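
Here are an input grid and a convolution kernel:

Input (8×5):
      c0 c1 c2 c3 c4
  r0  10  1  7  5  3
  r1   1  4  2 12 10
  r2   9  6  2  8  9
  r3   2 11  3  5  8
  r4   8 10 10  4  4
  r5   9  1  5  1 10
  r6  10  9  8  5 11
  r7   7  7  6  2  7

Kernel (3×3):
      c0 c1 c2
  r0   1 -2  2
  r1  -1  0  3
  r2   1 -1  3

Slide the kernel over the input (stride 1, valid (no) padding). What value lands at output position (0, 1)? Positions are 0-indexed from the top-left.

57

The receptive field on the input at this output position is [1 7 5 / 4 2 12 / 6 2 8]. Elementwise product with the kernel and sum: 1·1 + 7·-2 + 5·2 + 4·-1 + 12·3 + 6·1 + 2·-1 + 8·3.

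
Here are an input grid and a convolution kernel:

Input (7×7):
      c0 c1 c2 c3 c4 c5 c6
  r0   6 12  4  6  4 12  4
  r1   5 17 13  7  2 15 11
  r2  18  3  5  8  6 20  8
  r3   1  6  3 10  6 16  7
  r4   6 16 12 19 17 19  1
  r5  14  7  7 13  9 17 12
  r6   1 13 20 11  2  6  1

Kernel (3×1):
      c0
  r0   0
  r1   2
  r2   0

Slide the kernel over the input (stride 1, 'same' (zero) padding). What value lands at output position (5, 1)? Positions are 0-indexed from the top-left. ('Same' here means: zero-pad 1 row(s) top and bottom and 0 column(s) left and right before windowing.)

The receptive field on the zero-padded input at this output position is [16 / 7 / 13]. Elementwise product with the kernel and sum: 7·2.

14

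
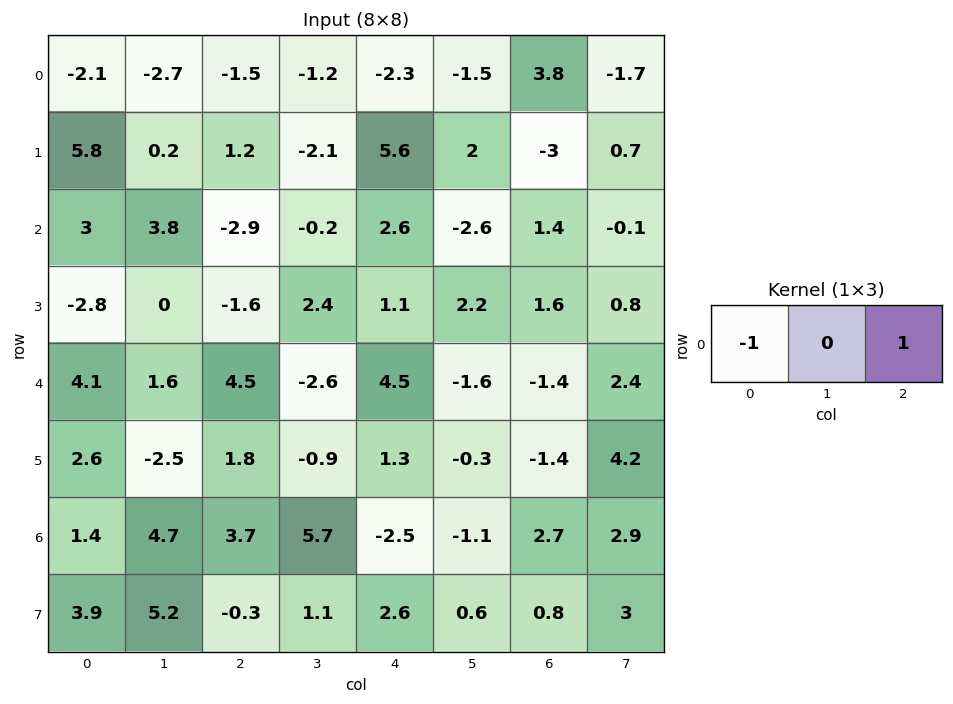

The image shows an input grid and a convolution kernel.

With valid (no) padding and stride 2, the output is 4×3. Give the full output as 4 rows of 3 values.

Output[0,0]: The receptive field on the input at this output position is [-2.1 -2.7 -1.5]. Elementwise product with the kernel and sum: -2.1·-1 + -1.5·1.

0.6 -0.8 6.1
-5.9 5.5 -1.2
0.4 0 -5.9
2.3 -6.2 5.2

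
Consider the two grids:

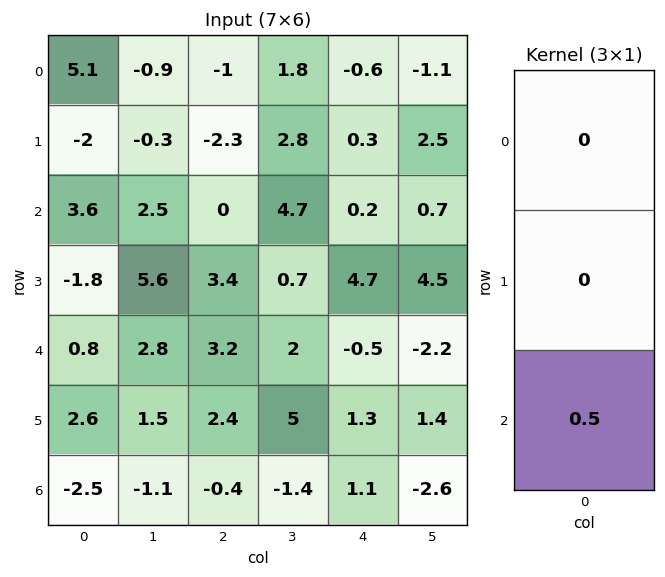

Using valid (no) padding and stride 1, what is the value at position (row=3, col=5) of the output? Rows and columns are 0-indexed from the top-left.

The receptive field on the input at this output position is [4.5 / -2.2 / 1.4]. Elementwise product with the kernel and sum: 1.4·0.5.

0.7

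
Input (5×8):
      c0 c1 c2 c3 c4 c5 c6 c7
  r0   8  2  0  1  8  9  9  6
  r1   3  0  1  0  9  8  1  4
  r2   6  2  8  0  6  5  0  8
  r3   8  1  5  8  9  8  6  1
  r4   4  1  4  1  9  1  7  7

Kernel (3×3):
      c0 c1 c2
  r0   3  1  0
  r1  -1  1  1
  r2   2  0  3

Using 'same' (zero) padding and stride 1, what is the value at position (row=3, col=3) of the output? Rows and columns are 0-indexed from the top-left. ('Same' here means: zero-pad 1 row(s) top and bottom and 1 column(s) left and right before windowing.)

The receptive field on the zero-padded input at this output position is [8 0 6 / 5 8 9 / 4 1 9]. Elementwise product with the kernel and sum: 8·3 + 0·1 + 5·-1 + 8·1 + 9·1 + 4·2 + 9·3.

71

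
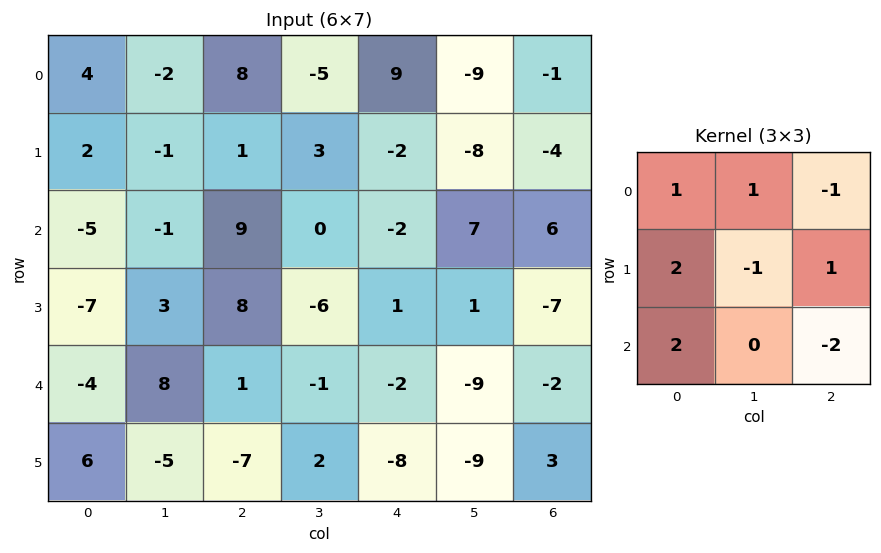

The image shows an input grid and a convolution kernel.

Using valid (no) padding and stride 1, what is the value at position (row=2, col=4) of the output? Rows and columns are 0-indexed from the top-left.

The receptive field on the input at this output position is [-2 7 6 / 1 1 -7 / -2 -9 -2]. Elementwise product with the kernel and sum: -2·1 + 7·1 + 6·-1 + 1·2 + 1·-1 + -7·1 + -2·2 + -2·-2.

-7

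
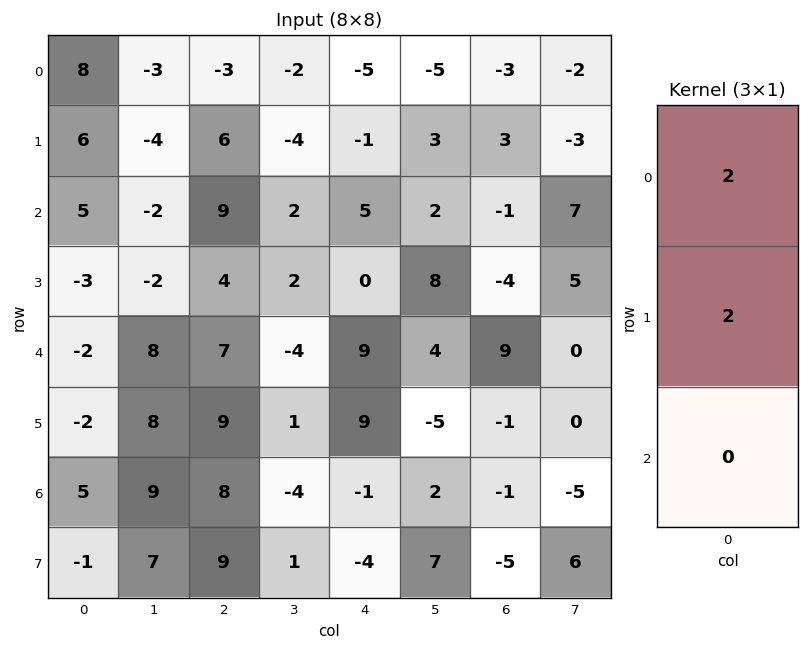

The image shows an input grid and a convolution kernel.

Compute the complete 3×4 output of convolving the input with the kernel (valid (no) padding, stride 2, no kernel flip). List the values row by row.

28 6 -12 0
4 26 10 -10
-8 32 36 16

Output[0,0]: The receptive field on the input at this output position is [8 / 6 / 5]. Elementwise product with the kernel and sum: 8·2 + 6·2.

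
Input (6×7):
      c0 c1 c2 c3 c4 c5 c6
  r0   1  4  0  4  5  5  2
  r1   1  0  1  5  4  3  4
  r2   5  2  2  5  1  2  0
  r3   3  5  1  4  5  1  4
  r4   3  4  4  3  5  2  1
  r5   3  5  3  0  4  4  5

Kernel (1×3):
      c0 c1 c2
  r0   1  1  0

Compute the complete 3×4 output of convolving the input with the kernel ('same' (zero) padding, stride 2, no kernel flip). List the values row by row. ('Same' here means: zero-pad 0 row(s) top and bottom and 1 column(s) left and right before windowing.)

Output[0,0]: The receptive field on the zero-padded input at this output position is [0 1 4]. Elementwise product with the kernel and sum: 0·1 + 1·1.
Output[0,1]: The receptive field on the zero-padded input at this output position is [4 0 4]. Elementwise product with the kernel and sum: 4·1 + 0·1.

1 4 9 7
5 4 6 2
3 8 8 3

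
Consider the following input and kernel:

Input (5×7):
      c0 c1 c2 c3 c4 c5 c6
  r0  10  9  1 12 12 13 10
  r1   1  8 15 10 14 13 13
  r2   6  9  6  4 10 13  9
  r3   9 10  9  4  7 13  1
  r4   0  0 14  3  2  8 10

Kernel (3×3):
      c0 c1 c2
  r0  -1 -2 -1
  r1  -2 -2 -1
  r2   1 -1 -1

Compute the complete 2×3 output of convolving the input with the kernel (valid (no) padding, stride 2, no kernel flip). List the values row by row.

-71 -109 -127
-91 -48 -102

Output[0,0]: The receptive field on the input at this output position is [10 9 1 / 1 8 15 / 6 9 6]. Elementwise product with the kernel and sum: 10·-1 + 9·-2 + 1·-1 + 1·-2 + 8·-2 + 15·-1 + 6·1 + 9·-1 + 6·-1.
Output[0,1]: The receptive field on the input at this output position is [1 12 12 / 15 10 14 / 6 4 10]. Elementwise product with the kernel and sum: 1·-1 + 12·-2 + 12·-1 + 15·-2 + 10·-2 + 14·-1 + 6·1 + 4·-1 + 10·-1.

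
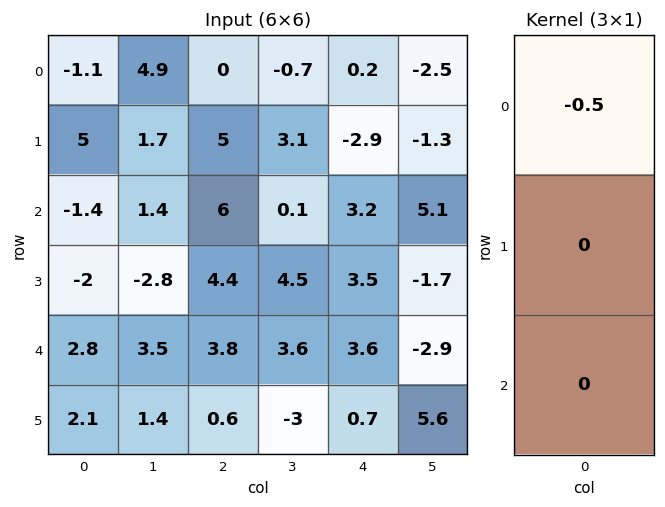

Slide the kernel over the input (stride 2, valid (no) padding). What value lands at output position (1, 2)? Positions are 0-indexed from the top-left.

The receptive field on the input at this output position is [3.2 / 3.5 / 3.6]. Elementwise product with the kernel and sum: 3.2·-0.5.

-1.6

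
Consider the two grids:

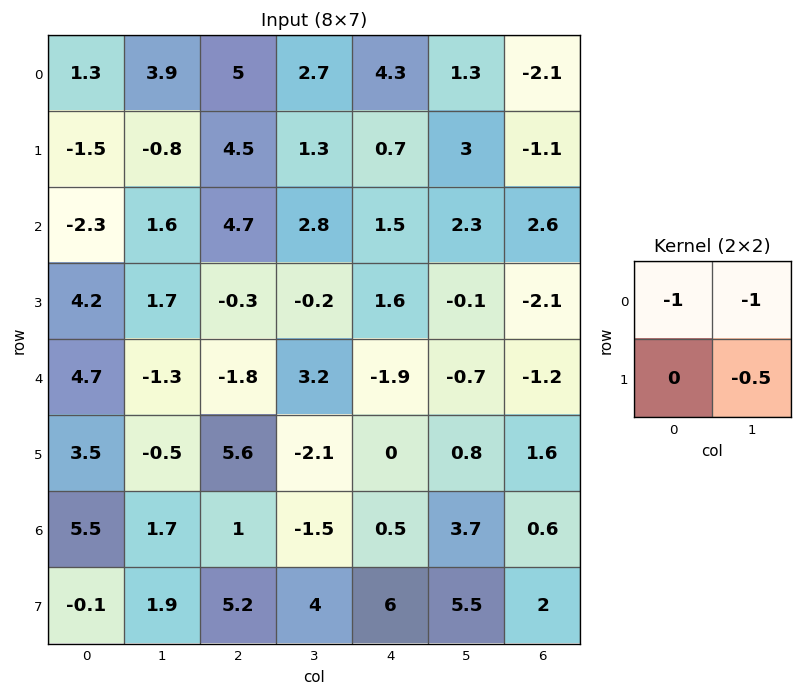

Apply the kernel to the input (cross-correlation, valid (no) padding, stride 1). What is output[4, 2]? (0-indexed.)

The receptive field on the input at this output position is [-1.8 3.2 / 5.6 -2.1]. Elementwise product with the kernel and sum: -1.8·-1 + 3.2·-1 + -2.1·-0.5.

-0.35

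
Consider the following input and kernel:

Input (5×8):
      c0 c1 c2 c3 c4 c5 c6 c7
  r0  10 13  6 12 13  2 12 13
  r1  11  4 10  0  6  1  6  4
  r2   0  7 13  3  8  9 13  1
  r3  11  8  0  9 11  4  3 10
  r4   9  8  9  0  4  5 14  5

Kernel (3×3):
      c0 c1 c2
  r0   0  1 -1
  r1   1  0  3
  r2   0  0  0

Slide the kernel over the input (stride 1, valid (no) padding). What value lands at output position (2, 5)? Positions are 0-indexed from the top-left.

The receptive field on the input at this output position is [9 13 1 / 4 3 10 / 5 14 5]. Elementwise product with the kernel and sum: 13·1 + 1·-1 + 4·1 + 10·3.

46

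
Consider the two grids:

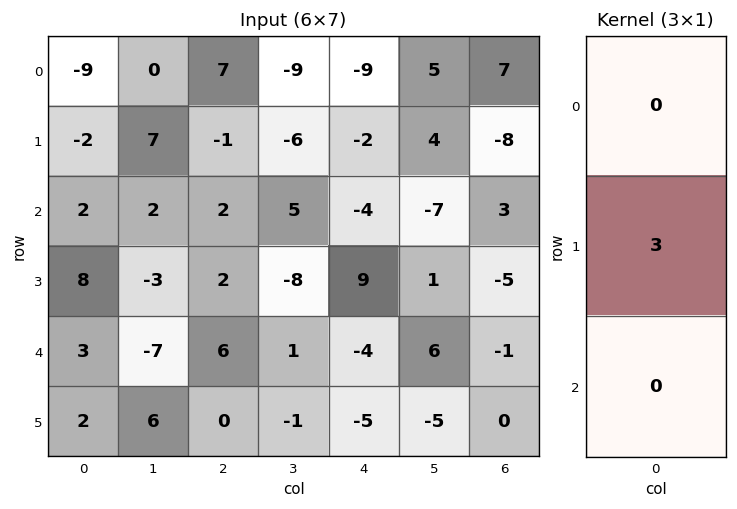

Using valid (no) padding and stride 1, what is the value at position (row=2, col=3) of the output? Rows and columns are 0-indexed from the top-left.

The receptive field on the input at this output position is [5 / -8 / 1]. Elementwise product with the kernel and sum: -8·3.

-24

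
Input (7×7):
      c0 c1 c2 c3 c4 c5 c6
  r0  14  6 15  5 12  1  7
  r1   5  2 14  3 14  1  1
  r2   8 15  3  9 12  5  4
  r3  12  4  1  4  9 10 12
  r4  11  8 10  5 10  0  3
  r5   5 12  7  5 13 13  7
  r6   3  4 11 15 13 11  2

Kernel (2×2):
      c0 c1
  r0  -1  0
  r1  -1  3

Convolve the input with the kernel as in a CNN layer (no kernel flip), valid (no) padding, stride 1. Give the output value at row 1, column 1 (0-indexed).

-8

The receptive field on the input at this output position is [2 14 / 15 3]. Elementwise product with the kernel and sum: 2·-1 + 15·-1 + 3·3.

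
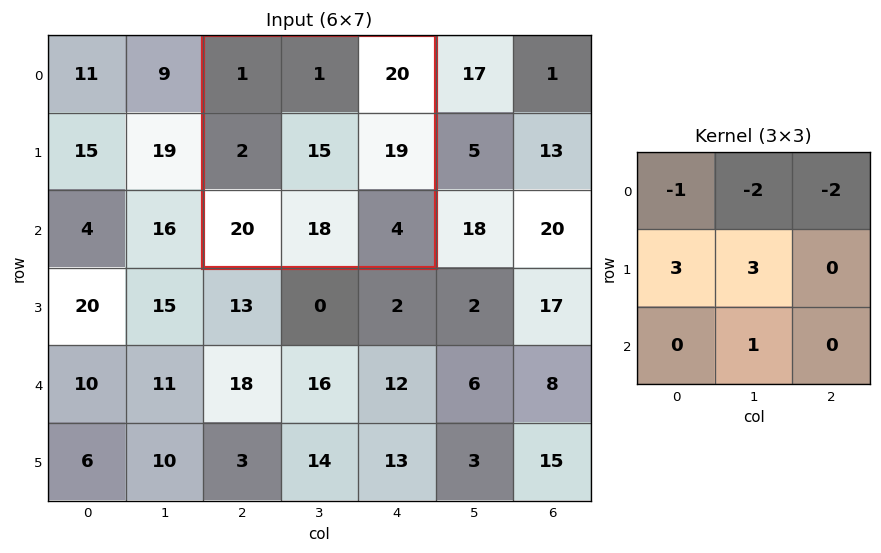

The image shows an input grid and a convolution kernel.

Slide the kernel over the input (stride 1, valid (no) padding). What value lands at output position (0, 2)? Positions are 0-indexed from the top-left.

The receptive field on the input at this output position is [1 1 20 / 2 15 19 / 20 18 4]. Elementwise product with the kernel and sum: 1·-1 + 1·-2 + 20·-2 + 2·3 + 15·3 + 18·1.

26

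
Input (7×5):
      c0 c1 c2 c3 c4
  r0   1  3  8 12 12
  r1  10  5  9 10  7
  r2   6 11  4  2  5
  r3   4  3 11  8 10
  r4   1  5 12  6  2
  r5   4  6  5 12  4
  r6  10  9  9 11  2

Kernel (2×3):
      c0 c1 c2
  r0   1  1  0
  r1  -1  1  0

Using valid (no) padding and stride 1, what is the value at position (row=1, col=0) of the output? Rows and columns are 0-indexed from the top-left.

The receptive field on the input at this output position is [10 5 9 / 6 11 4]. Elementwise product with the kernel and sum: 10·1 + 5·1 + 6·-1 + 11·1.

20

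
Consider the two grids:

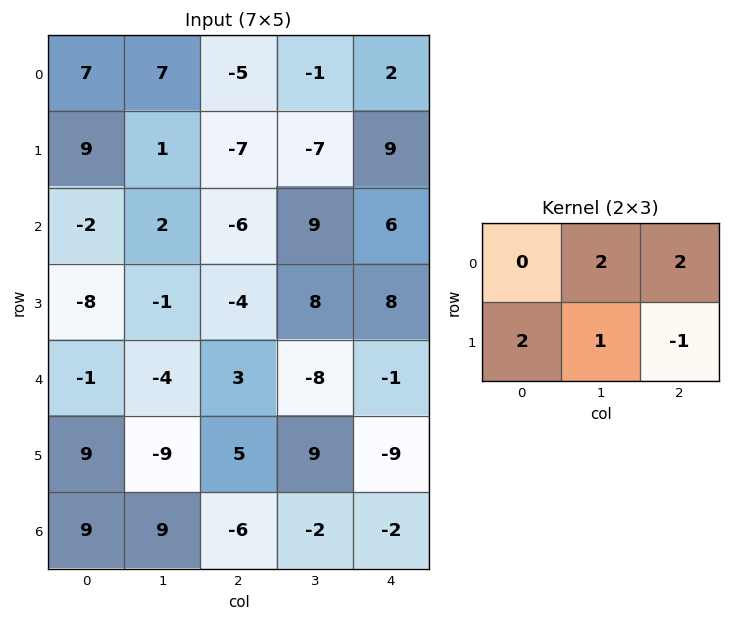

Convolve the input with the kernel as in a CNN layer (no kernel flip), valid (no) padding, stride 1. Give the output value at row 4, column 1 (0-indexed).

-32

The receptive field on the input at this output position is [-4 3 -8 / -9 5 9]. Elementwise product with the kernel and sum: 3·2 + -8·2 + -9·2 + 5·1 + 9·-1.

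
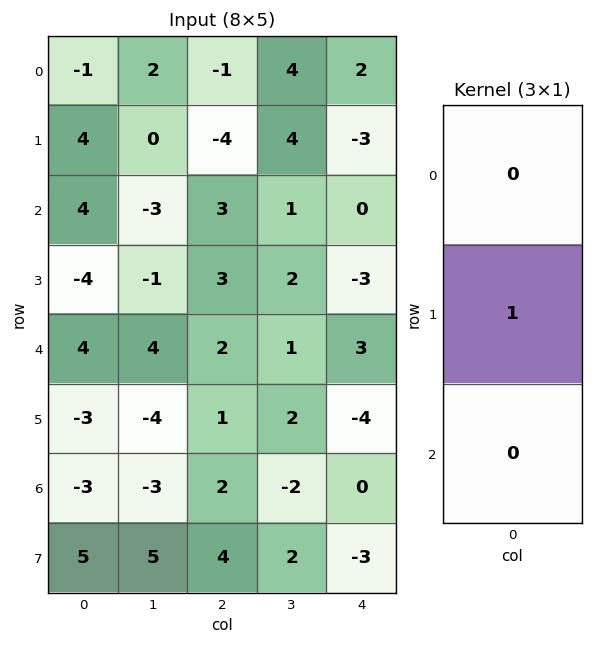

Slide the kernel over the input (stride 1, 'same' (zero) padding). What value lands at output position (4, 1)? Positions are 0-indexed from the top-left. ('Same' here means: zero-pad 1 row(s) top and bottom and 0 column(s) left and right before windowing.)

4

The receptive field on the zero-padded input at this output position is [-1 / 4 / -4]. Elementwise product with the kernel and sum: 4·1.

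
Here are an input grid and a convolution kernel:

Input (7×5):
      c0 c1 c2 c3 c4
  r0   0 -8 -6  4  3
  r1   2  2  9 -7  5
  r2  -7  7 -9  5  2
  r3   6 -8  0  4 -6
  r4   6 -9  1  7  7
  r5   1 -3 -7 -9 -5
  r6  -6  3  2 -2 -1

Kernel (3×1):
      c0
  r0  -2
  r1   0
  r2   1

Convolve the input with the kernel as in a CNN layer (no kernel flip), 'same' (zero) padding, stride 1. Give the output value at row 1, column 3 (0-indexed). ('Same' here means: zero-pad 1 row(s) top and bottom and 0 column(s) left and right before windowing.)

The receptive field on the zero-padded input at this output position is [4 / -7 / 5]. Elementwise product with the kernel and sum: 4·-2 + 5·1.

-3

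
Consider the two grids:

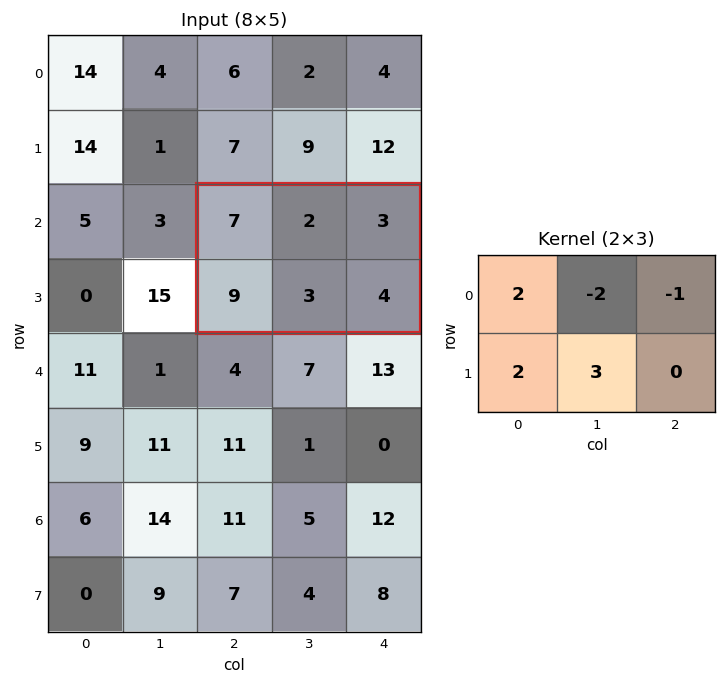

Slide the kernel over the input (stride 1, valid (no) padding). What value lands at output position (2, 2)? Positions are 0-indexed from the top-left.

The receptive field on the input at this output position is [7 2 3 / 9 3 4]. Elementwise product with the kernel and sum: 7·2 + 2·-2 + 3·-1 + 9·2 + 3·3.

34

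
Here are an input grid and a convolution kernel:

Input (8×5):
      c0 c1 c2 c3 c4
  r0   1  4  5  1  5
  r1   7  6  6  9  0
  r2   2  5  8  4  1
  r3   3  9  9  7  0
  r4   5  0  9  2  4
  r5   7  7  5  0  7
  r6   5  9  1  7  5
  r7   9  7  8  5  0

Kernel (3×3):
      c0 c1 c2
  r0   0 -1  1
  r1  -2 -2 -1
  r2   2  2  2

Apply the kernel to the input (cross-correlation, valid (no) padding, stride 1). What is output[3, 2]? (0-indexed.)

-9

The receptive field on the input at this output position is [9 7 0 / 9 2 4 / 5 0 7]. Elementwise product with the kernel and sum: 7·-1 + 0·1 + 9·-2 + 2·-2 + 4·-1 + 5·2 + 0·2 + 7·2.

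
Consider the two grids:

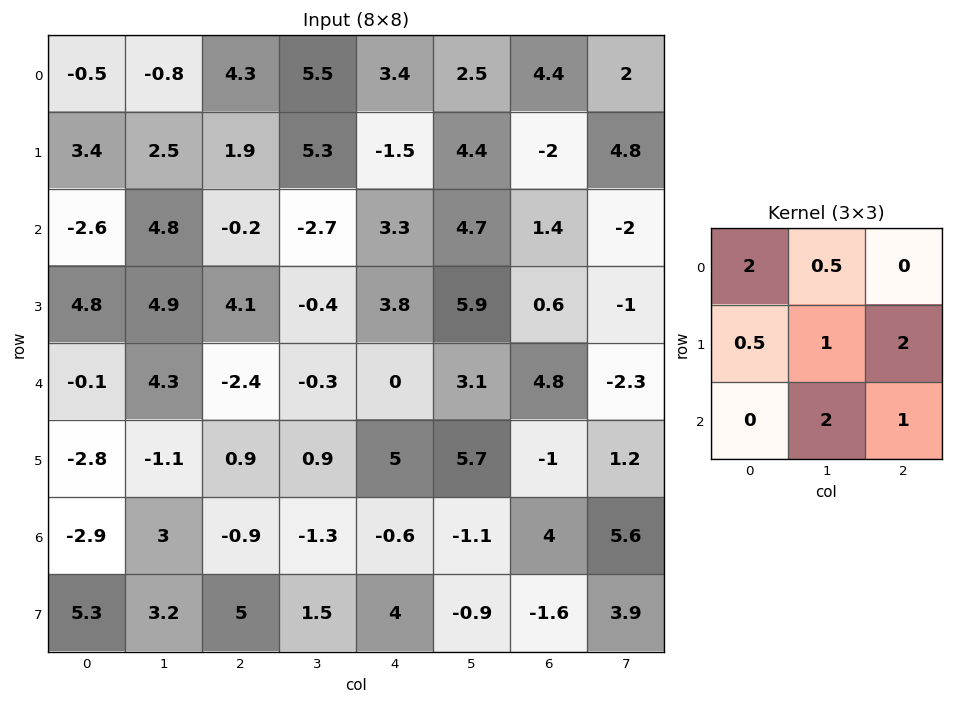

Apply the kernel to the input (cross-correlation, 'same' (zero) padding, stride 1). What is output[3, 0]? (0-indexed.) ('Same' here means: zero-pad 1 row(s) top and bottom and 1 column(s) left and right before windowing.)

17.4

The receptive field on the zero-padded input at this output position is [0 -2.6 4.8 / 0 4.8 4.9 / 0 -0.1 4.3]. Elementwise product with the kernel and sum: 0·2 + -2.6·0.5 + 0·0.5 + 4.8·1 + 4.9·2 + -0.1·2 + 4.3·1.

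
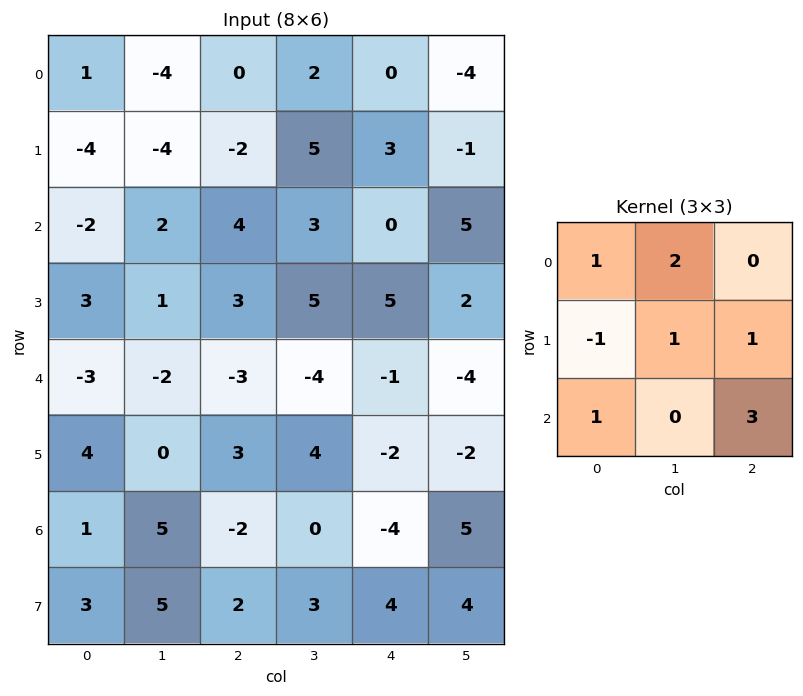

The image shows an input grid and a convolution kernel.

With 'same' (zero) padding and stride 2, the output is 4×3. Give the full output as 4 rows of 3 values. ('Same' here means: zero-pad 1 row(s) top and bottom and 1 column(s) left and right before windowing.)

-15 17 -4
-5 13 24
1 14 12
29 13 16

Output[0,0]: The receptive field on the zero-padded input at this output position is [0 0 0 / 0 1 -4 / 0 -4 -4]. Elementwise product with the kernel and sum: 0·1 + 0·2 + 0·-1 + 1·1 + -4·1 + 0·1 + -4·3.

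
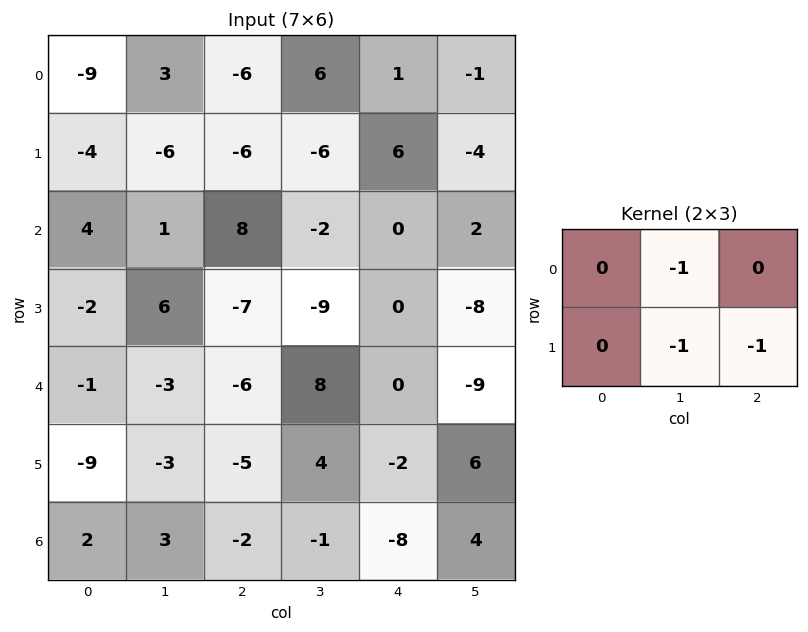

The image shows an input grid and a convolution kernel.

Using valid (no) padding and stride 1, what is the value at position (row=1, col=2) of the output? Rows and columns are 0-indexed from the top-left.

8

The receptive field on the input at this output position is [-6 -6 6 / 8 -2 0]. Elementwise product with the kernel and sum: -6·-1 + -2·-1 + 0·-1.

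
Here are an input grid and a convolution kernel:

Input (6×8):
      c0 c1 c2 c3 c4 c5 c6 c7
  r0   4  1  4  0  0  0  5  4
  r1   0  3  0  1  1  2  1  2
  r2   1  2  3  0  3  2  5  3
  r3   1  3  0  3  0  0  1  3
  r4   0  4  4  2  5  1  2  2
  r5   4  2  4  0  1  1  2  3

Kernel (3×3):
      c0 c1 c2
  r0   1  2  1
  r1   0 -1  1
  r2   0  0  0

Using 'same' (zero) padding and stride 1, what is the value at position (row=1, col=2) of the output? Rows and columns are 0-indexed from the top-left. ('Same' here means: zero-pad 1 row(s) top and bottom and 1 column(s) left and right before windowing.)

10

The receptive field on the zero-padded input at this output position is [1 4 0 / 3 0 1 / 2 3 0]. Elementwise product with the kernel and sum: 1·1 + 4·2 + 0·1 + 0·-1 + 1·1.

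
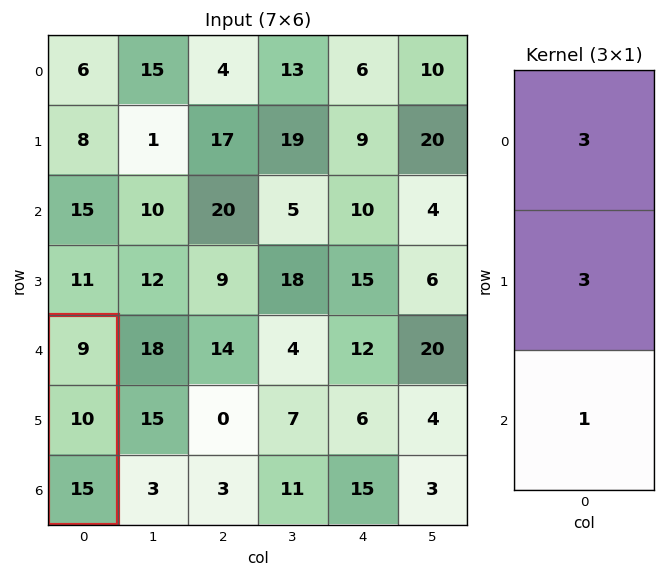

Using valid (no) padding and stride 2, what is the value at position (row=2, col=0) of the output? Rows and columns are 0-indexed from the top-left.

The receptive field on the input at this output position is [9 / 10 / 15]. Elementwise product with the kernel and sum: 9·3 + 10·3 + 15·1.

72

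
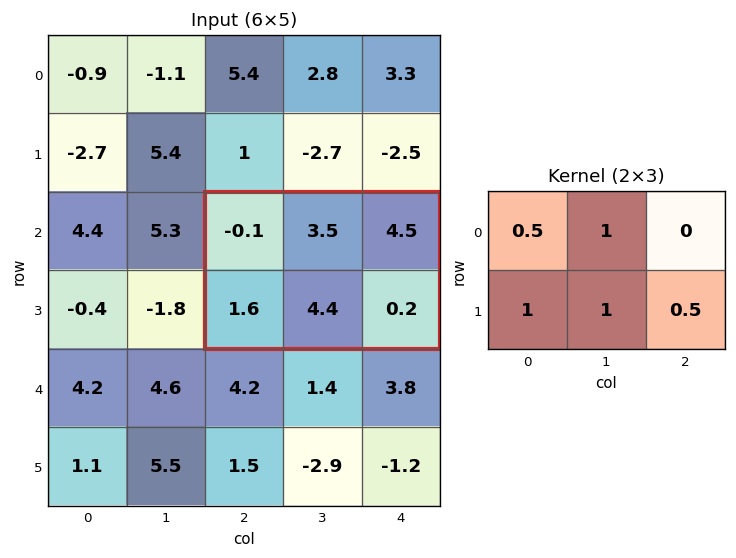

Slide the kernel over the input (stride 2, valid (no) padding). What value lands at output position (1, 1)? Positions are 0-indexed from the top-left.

9.55

The receptive field on the input at this output position is [-0.1 3.5 4.5 / 1.6 4.4 0.2]. Elementwise product with the kernel and sum: -0.1·0.5 + 3.5·1 + 1.6·1 + 4.4·1 + 0.2·0.5.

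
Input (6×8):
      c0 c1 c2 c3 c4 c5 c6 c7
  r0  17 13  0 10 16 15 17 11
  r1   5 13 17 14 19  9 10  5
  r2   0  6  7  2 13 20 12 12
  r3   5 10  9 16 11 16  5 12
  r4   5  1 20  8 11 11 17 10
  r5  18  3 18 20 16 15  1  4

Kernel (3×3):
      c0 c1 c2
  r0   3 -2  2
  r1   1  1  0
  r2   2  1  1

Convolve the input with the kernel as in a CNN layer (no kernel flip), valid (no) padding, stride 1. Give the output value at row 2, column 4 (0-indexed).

100

The receptive field on the input at this output position is [13 20 12 / 11 16 5 / 11 11 17]. Elementwise product with the kernel and sum: 13·3 + 20·-2 + 12·2 + 11·1 + 16·1 + 11·2 + 11·1 + 17·1.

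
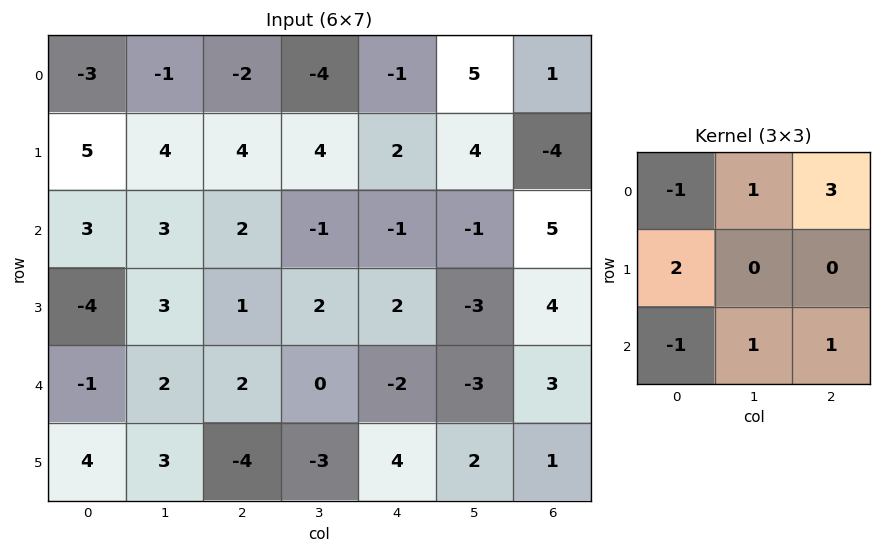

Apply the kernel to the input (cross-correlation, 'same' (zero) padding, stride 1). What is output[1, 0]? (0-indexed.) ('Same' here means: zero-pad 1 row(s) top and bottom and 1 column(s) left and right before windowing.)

The receptive field on the zero-padded input at this output position is [0 -3 -1 / 0 5 4 / 0 3 3]. Elementwise product with the kernel and sum: 0·-1 + -3·1 + -1·3 + 0·2 + 0·-1 + 3·1 + 3·1.

0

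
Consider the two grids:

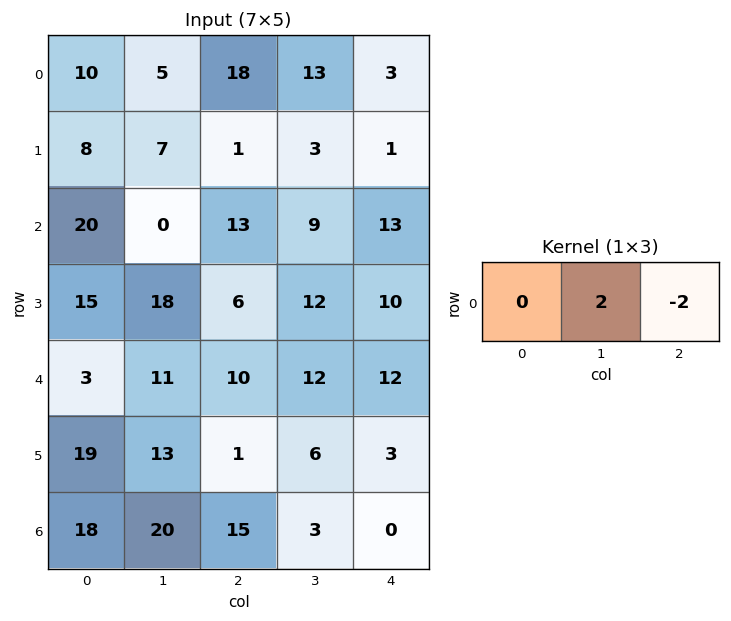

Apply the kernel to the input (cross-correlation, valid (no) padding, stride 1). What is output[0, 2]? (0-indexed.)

The receptive field on the input at this output position is [18 13 3]. Elementwise product with the kernel and sum: 13·2 + 3·-2.

20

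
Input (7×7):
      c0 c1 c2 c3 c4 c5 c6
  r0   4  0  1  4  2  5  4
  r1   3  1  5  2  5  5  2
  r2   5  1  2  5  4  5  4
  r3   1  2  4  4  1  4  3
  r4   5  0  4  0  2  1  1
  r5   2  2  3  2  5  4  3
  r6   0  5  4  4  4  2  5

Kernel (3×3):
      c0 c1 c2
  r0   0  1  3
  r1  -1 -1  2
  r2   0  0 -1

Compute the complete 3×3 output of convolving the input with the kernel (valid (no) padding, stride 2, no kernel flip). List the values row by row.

7 9 7
8 9 17
10 7 -4

Output[0,0]: The receptive field on the input at this output position is [4 0 1 / 3 1 5 / 5 1 2]. Elementwise product with the kernel and sum: 0·1 + 1·3 + 3·-1 + 1·-1 + 5·2 + 2·-1.
Output[0,1]: The receptive field on the input at this output position is [1 4 2 / 5 2 5 / 2 5 4]. Elementwise product with the kernel and sum: 4·1 + 2·3 + 5·-1 + 2·-1 + 5·2 + 4·-1.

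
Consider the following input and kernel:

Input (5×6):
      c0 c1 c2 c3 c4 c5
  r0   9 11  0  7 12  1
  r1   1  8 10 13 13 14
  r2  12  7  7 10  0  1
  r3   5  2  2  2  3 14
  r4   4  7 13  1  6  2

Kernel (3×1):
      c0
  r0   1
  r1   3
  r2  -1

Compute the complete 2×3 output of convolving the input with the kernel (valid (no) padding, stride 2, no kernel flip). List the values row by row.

0 23 51
23 0 3

Output[0,0]: The receptive field on the input at this output position is [9 / 1 / 12]. Elementwise product with the kernel and sum: 9·1 + 1·3 + 12·-1.
Output[0,1]: The receptive field on the input at this output position is [0 / 10 / 7]. Elementwise product with the kernel and sum: 0·1 + 10·3 + 7·-1.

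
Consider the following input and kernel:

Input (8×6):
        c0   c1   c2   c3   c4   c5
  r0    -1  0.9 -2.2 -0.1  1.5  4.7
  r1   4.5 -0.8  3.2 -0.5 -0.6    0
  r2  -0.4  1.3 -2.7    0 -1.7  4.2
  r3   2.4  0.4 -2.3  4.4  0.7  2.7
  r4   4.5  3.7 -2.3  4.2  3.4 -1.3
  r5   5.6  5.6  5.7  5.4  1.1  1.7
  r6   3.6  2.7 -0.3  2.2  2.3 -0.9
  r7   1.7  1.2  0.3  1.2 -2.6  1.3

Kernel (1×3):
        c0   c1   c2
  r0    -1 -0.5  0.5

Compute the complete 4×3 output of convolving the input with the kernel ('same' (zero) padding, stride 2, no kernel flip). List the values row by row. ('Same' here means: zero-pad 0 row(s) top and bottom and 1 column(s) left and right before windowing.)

0.95 0.15 1.7
0.85 0.05 2.95
-0.4 -0.45 -6.55
-0.45 -1.45 -3.8

Output[0,0]: The receptive field on the zero-padded input at this output position is [0 -1 0.9]. Elementwise product with the kernel and sum: 0·-1 + -1·-0.5 + 0.9·0.5.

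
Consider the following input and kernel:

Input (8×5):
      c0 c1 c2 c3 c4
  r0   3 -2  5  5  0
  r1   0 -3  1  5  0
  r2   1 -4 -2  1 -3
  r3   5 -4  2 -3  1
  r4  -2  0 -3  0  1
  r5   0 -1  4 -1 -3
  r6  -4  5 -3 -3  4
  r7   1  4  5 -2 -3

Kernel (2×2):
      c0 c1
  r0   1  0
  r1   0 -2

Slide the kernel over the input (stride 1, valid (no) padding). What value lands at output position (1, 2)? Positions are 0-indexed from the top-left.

-1

The receptive field on the input at this output position is [1 5 / -2 1]. Elementwise product with the kernel and sum: 1·1 + 1·-2.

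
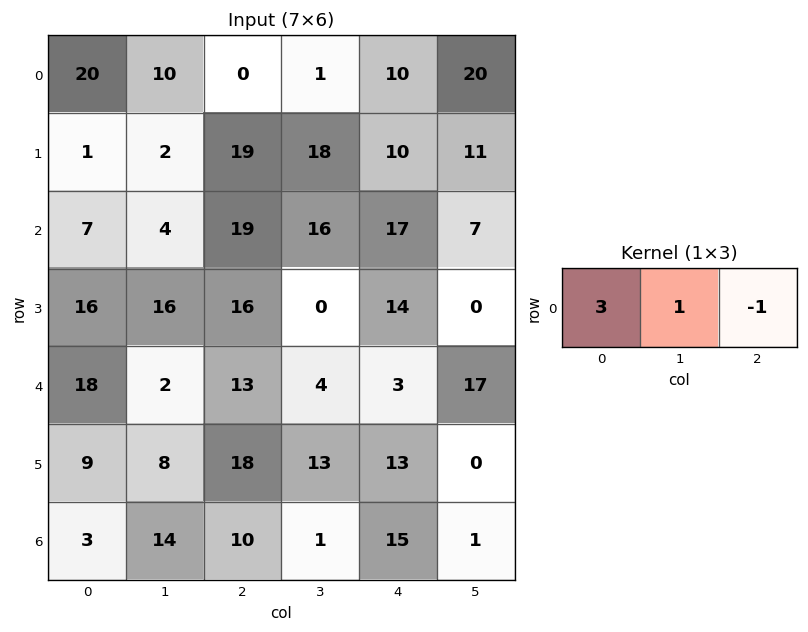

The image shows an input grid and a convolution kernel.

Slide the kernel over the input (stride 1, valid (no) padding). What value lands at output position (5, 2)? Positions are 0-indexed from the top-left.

The receptive field on the input at this output position is [18 13 13]. Elementwise product with the kernel and sum: 18·3 + 13·1 + 13·-1.

54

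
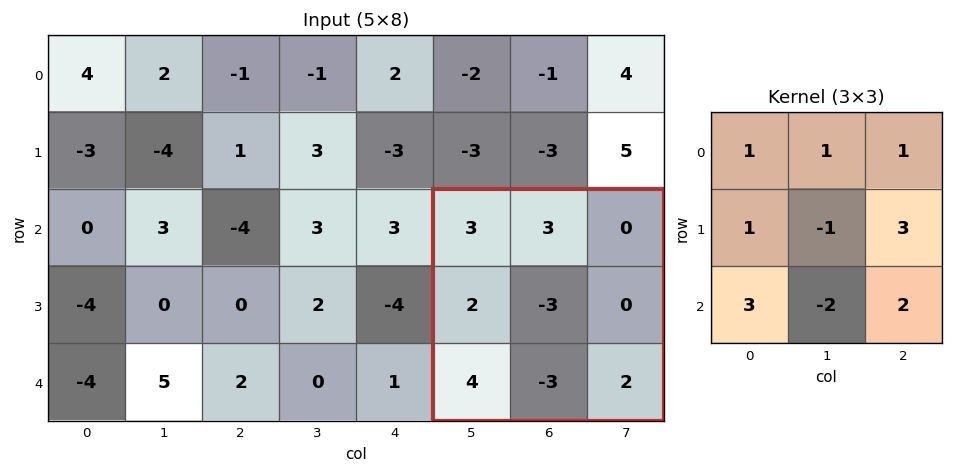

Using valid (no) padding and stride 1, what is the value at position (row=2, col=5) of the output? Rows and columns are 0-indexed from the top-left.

33

The receptive field on the input at this output position is [3 3 0 / 2 -3 0 / 4 -3 2]. Elementwise product with the kernel and sum: 3·1 + 3·1 + 0·1 + 2·1 + -3·-1 + 0·3 + 4·3 + -3·-2 + 2·2.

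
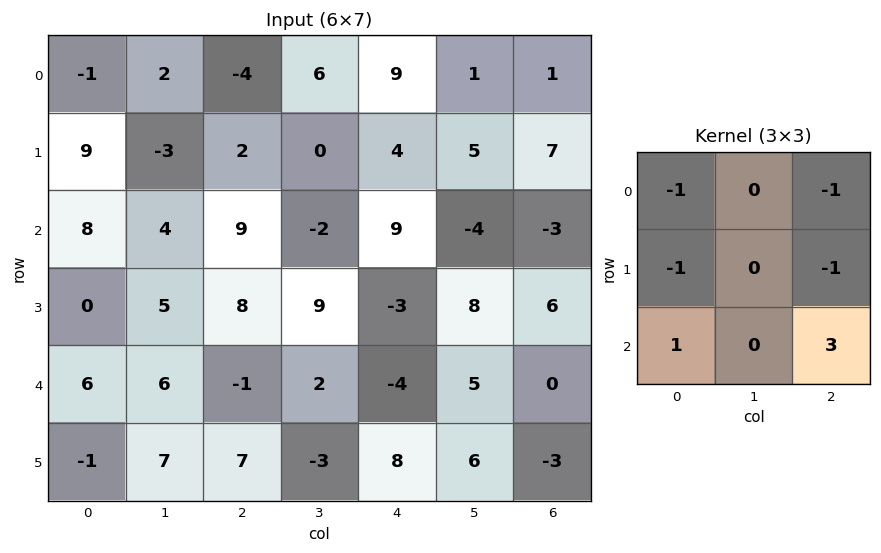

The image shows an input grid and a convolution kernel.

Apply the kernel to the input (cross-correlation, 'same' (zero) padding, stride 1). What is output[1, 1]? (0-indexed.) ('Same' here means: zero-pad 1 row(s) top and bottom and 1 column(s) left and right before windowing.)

29

The receptive field on the zero-padded input at this output position is [-1 2 -4 / 9 -3 2 / 8 4 9]. Elementwise product with the kernel and sum: -1·-1 + -4·-1 + 9·-1 + 2·-1 + 8·1 + 9·3.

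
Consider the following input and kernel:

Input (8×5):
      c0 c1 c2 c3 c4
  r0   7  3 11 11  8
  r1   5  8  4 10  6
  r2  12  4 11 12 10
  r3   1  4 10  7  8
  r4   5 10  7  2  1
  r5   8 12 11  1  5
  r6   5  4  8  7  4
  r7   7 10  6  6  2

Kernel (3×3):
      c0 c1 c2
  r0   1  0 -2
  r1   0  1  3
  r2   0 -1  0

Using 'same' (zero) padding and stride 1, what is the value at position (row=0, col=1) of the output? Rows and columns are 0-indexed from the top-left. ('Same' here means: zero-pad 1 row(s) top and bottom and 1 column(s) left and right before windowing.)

28

The receptive field on the zero-padded input at this output position is [0 0 0 / 7 3 11 / 5 8 4]. Elementwise product with the kernel and sum: 0·1 + 0·-2 + 3·1 + 11·3 + 8·-1.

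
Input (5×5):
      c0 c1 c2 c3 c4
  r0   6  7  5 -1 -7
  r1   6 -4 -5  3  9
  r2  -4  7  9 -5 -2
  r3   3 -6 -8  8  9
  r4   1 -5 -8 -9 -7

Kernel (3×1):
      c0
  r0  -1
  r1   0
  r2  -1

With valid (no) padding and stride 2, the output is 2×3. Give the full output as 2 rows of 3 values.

-2 -14 9
3 -1 9

Output[0,0]: The receptive field on the input at this output position is [6 / 6 / -4]. Elementwise product with the kernel and sum: 6·-1 + -4·-1.
Output[0,1]: The receptive field on the input at this output position is [5 / -5 / 9]. Elementwise product with the kernel and sum: 5·-1 + 9·-1.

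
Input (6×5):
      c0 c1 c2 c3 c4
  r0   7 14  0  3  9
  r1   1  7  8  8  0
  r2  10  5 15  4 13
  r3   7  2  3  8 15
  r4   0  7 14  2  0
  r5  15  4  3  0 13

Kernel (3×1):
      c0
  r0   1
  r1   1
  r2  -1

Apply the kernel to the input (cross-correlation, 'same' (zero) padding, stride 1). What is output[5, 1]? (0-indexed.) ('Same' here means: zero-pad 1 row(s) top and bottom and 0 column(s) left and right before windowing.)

The receptive field on the zero-padded input at this output position is [7 / 4 / 0]. Elementwise product with the kernel and sum: 7·1 + 4·1 + 0·-1.

11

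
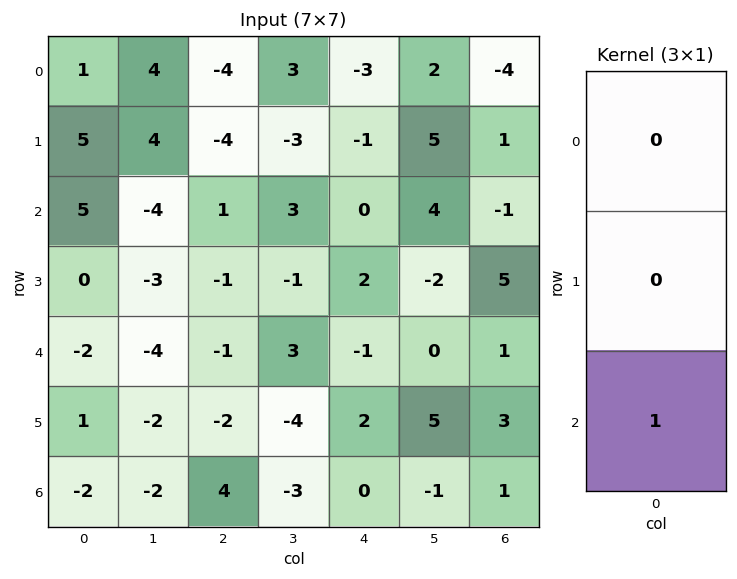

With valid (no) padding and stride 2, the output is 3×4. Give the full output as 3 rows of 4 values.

Output[0,0]: The receptive field on the input at this output position is [1 / 5 / 5]. Elementwise product with the kernel and sum: 5·1.

5 1 0 -1
-2 -1 -1 1
-2 4 0 1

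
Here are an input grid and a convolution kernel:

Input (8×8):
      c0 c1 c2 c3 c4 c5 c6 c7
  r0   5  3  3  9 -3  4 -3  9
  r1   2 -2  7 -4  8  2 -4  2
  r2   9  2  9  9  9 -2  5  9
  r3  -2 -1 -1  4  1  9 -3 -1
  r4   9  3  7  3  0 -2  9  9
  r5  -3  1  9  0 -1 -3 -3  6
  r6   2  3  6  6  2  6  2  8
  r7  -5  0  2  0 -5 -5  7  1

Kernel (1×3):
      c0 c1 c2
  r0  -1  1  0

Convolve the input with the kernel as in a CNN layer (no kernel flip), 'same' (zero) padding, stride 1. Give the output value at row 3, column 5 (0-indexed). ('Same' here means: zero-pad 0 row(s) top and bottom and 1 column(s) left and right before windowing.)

8

The receptive field on the zero-padded input at this output position is [1 9 -3]. Elementwise product with the kernel and sum: 1·-1 + 9·1.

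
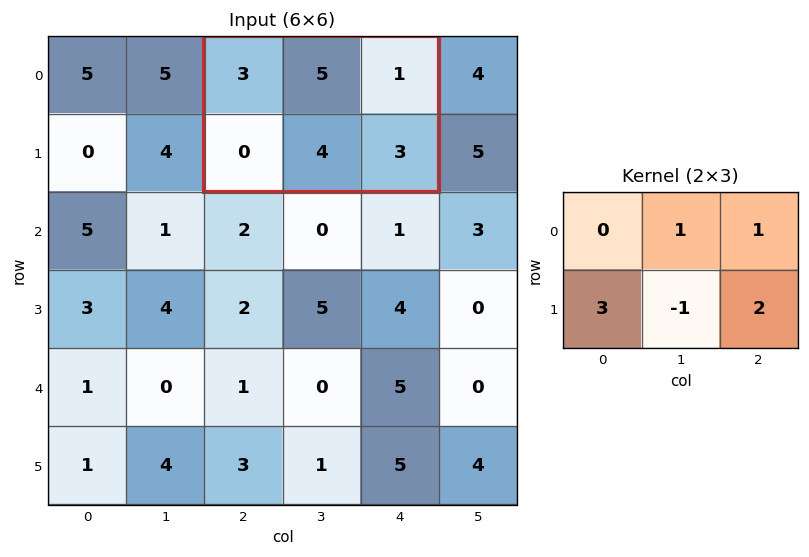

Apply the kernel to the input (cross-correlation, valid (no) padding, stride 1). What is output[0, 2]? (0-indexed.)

8

The receptive field on the input at this output position is [3 5 1 / 0 4 3]. Elementwise product with the kernel and sum: 5·1 + 1·1 + 0·3 + 4·-1 + 3·2.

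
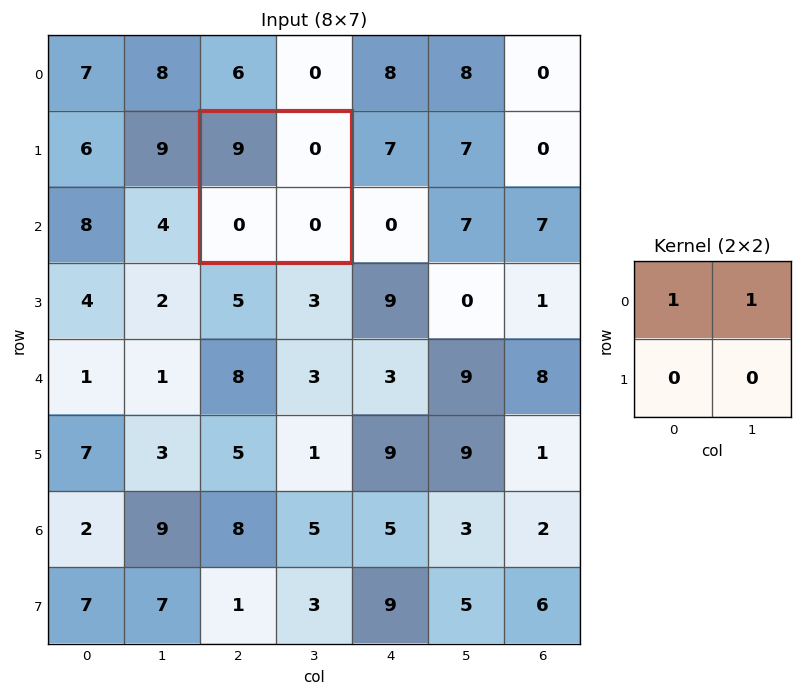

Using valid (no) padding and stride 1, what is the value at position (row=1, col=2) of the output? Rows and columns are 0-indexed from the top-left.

The receptive field on the input at this output position is [9 0 / 0 0]. Elementwise product with the kernel and sum: 9·1 + 0·1.

9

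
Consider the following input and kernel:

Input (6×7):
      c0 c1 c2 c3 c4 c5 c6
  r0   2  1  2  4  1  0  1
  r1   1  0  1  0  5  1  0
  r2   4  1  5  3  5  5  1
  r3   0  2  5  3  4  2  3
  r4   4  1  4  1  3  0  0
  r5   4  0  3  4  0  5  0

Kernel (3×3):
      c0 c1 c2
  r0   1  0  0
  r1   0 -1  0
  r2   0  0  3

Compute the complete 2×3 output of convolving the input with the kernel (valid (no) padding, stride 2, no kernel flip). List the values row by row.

Output[0,0]: The receptive field on the input at this output position is [2 1 2 / 1 0 1 / 4 1 5]. Elementwise product with the kernel and sum: 2·1 + 0·-1 + 5·3.
Output[0,1]: The receptive field on the input at this output position is [2 4 1 / 1 0 5 / 5 3 5]. Elementwise product with the kernel and sum: 2·1 + 0·-1 + 5·3.

17 17 3
14 11 3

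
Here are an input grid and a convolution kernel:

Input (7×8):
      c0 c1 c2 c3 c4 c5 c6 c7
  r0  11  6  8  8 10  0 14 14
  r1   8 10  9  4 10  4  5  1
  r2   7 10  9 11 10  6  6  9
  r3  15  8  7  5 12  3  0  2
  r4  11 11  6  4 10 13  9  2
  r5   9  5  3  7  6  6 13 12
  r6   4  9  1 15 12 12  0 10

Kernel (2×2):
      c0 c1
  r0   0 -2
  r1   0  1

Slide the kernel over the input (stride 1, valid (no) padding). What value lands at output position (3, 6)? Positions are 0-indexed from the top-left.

The receptive field on the input at this output position is [0 2 / 9 2]. Elementwise product with the kernel and sum: 2·-2 + 2·1.

-2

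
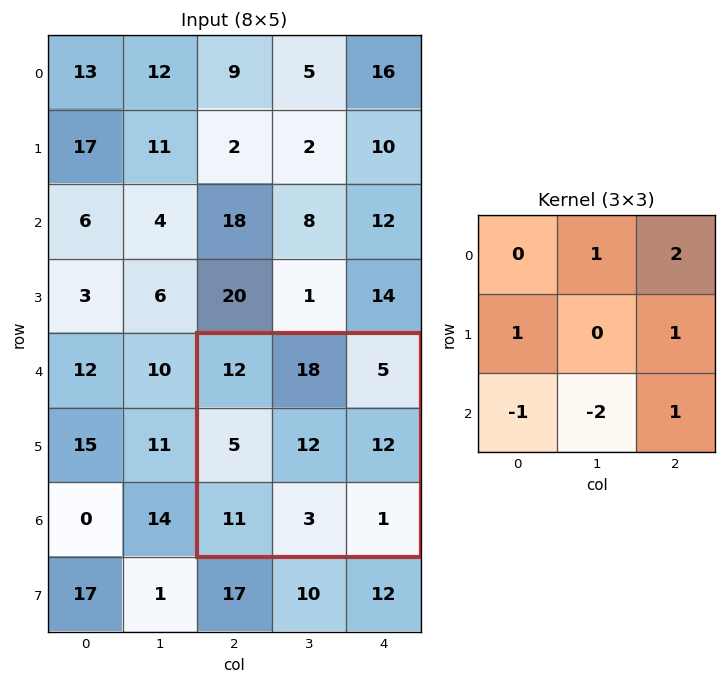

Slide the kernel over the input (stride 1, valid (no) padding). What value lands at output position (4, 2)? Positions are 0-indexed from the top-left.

The receptive field on the input at this output position is [12 18 5 / 5 12 12 / 11 3 1]. Elementwise product with the kernel and sum: 18·1 + 5·2 + 5·1 + 12·1 + 11·-1 + 3·-2 + 1·1.

29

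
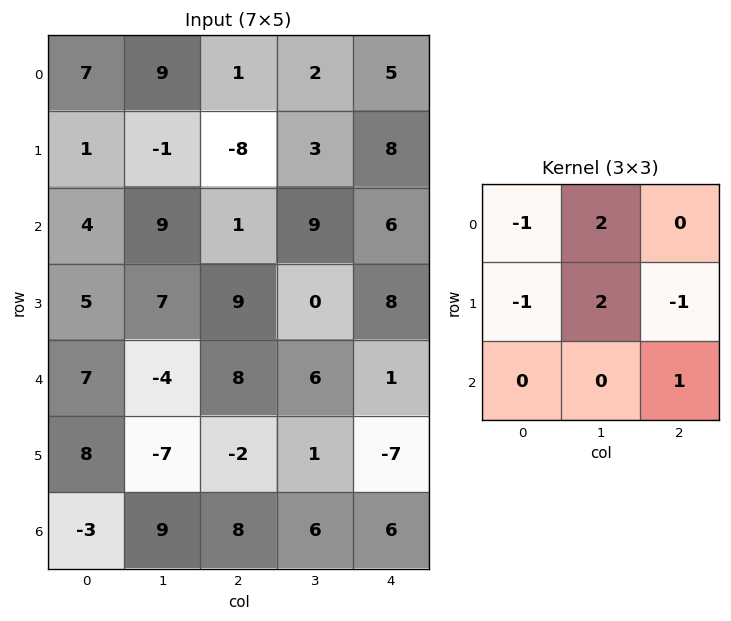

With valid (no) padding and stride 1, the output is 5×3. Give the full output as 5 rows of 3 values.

17 -16 15
19 -31 33
22 10 1
-16 26 -13
-27 28 21

Output[0,0]: The receptive field on the input at this output position is [7 9 1 / 1 -1 -8 / 4 9 1]. Elementwise product with the kernel and sum: 7·-1 + 9·2 + 1·-1 + -1·2 + -8·-1 + 1·1.
Output[0,1]: The receptive field on the input at this output position is [9 1 2 / -1 -8 3 / 9 1 9]. Elementwise product with the kernel and sum: 9·-1 + 1·2 + -1·-1 + -8·2 + 3·-1 + 9·1.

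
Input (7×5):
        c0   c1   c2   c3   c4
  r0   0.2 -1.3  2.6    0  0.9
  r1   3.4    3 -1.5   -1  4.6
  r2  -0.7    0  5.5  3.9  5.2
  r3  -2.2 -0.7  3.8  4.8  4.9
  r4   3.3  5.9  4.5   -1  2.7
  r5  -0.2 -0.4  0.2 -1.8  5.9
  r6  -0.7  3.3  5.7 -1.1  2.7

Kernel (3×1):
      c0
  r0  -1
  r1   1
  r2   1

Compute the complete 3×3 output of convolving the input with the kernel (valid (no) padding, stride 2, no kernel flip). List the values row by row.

Output[0,0]: The receptive field on the input at this output position is [0.2 / 3.4 / -0.7]. Elementwise product with the kernel and sum: 0.2·-1 + 3.4·1 + -0.7·1.
Output[0,1]: The receptive field on the input at this output position is [2.6 / -1.5 / 5.5]. Elementwise product with the kernel and sum: 2.6·-1 + -1.5·1 + 5.5·1.

2.5 1.4 8.9
1.8 2.8 2.4
-4.2 1.4 5.9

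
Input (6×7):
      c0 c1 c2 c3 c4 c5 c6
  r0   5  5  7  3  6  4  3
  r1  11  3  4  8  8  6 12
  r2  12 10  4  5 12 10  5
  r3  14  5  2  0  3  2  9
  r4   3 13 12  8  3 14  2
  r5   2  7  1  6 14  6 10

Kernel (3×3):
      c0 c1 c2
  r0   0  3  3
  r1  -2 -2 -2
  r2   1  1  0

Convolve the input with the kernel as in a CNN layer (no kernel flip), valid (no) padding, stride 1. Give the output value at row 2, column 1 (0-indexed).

The receptive field on the input at this output position is [10 4 5 / 5 2 0 / 13 12 8]. Elementwise product with the kernel and sum: 4·3 + 5·3 + 5·-2 + 2·-2 + 0·-2 + 13·1 + 12·1.

38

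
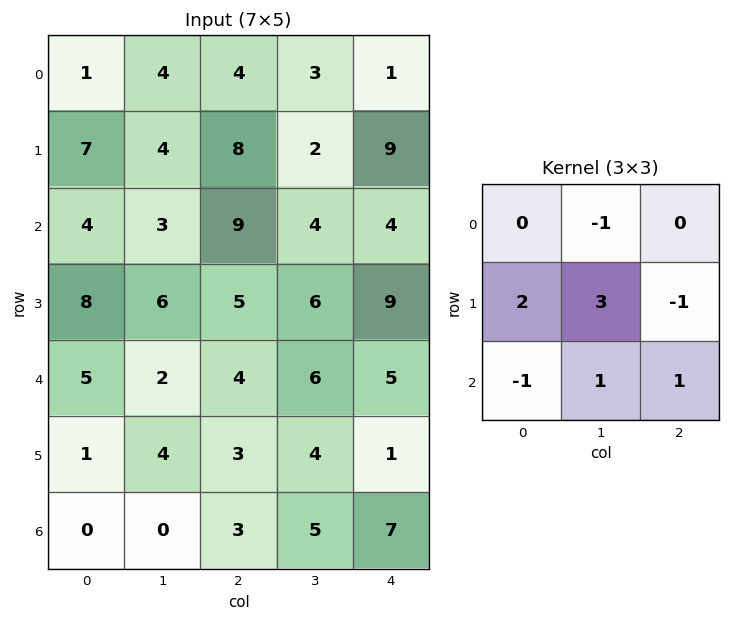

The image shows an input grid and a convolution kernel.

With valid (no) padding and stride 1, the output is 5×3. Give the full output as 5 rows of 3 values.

22 36 9
7 26 34
27 20 22
12 8 17
12 17 20

Output[0,0]: The receptive field on the input at this output position is [1 4 4 / 7 4 8 / 4 3 9]. Elementwise product with the kernel and sum: 4·-1 + 7·2 + 4·3 + 8·-1 + 4·-1 + 3·1 + 9·1.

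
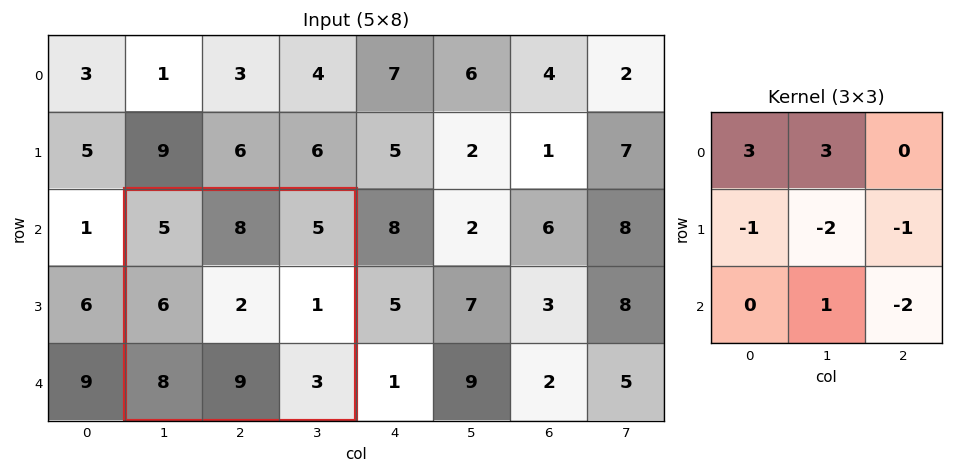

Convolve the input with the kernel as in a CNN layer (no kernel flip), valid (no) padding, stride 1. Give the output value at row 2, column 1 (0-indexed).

The receptive field on the input at this output position is [5 8 5 / 6 2 1 / 8 9 3]. Elementwise product with the kernel and sum: 5·3 + 8·3 + 6·-1 + 2·-2 + 1·-1 + 9·1 + 3·-2.

31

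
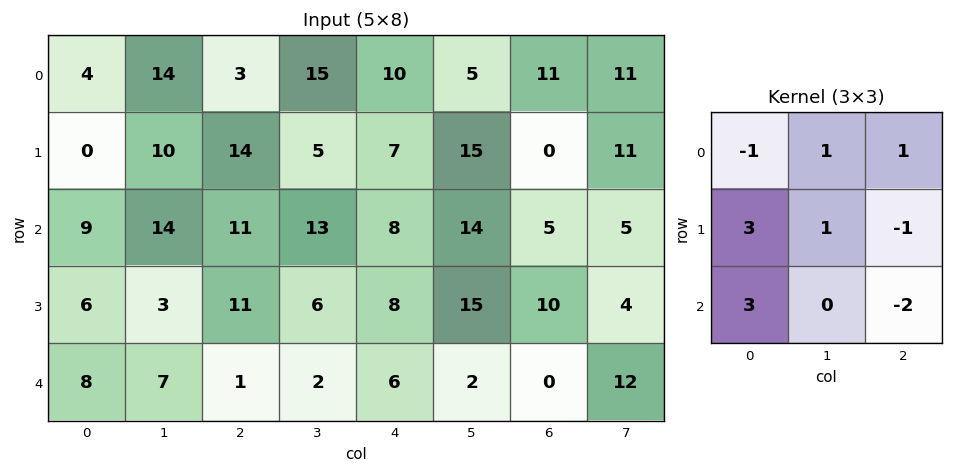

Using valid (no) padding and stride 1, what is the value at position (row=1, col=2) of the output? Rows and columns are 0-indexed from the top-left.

The receptive field on the input at this output position is [14 5 7 / 11 13 8 / 11 6 8]. Elementwise product with the kernel and sum: 14·-1 + 5·1 + 7·1 + 11·3 + 13·1 + 8·-1 + 11·3 + 8·-2.

53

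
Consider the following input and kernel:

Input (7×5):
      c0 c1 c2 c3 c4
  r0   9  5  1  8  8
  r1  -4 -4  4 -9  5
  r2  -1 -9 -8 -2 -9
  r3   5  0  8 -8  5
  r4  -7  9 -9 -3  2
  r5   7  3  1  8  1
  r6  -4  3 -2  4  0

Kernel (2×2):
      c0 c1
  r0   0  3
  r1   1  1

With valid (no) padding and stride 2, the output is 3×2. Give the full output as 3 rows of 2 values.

Output[0,0]: The receptive field on the input at this output position is [9 5 / -4 -4]. Elementwise product with the kernel and sum: 5·3 + -4·1 + -4·1.
Output[0,1]: The receptive field on the input at this output position is [1 8 / 4 -9]. Elementwise product with the kernel and sum: 8·3 + 4·1 + -9·1.

7 19
-22 -6
37 0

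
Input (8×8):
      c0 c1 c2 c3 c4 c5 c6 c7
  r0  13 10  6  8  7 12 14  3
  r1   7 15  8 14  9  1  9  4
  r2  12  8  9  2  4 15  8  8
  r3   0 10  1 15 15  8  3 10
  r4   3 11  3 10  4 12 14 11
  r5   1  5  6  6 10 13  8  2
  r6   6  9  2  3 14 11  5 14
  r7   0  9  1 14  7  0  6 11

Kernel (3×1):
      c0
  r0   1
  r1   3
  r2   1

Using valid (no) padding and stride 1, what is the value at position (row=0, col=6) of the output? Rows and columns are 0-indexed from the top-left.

49

The receptive field on the input at this output position is [14 / 9 / 8]. Elementwise product with the kernel and sum: 14·1 + 9·3 + 8·1.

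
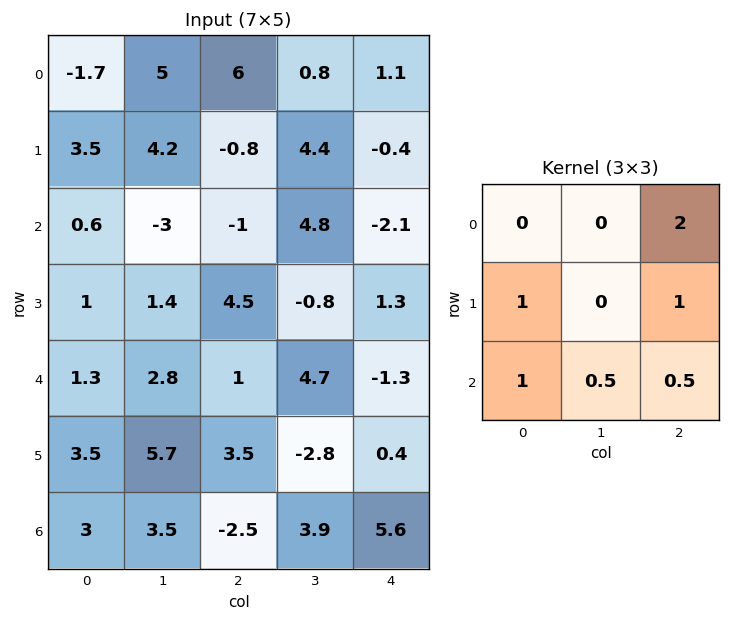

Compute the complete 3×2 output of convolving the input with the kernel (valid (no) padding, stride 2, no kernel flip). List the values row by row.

13.3 1.35
6.7 4.3
12.5 3.55

Output[0,0]: The receptive field on the input at this output position is [-1.7 5 6 / 3.5 4.2 -0.8 / 0.6 -3 -1]. Elementwise product with the kernel and sum: 6·2 + 3.5·1 + -0.8·1 + 0.6·1 + -3·0.5 + -1·0.5.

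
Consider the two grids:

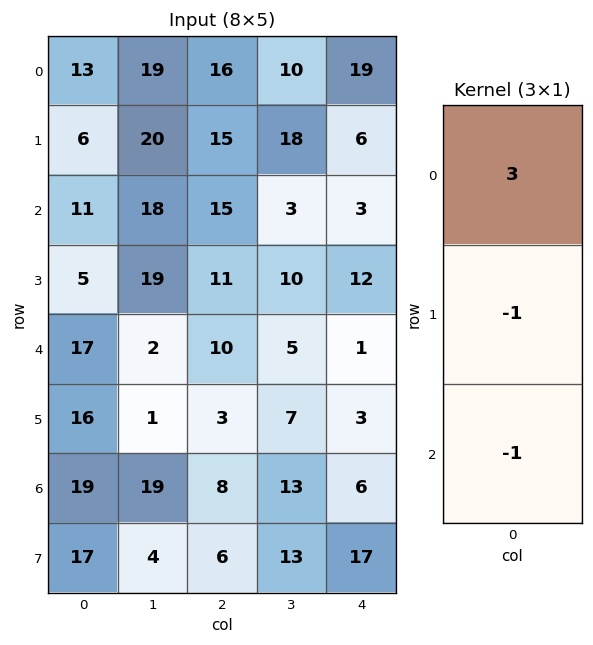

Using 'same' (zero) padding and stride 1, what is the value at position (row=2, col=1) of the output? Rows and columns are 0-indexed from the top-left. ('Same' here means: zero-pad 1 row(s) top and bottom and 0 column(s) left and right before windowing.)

23

The receptive field on the zero-padded input at this output position is [20 / 18 / 19]. Elementwise product with the kernel and sum: 20·3 + 18·-1 + 19·-1.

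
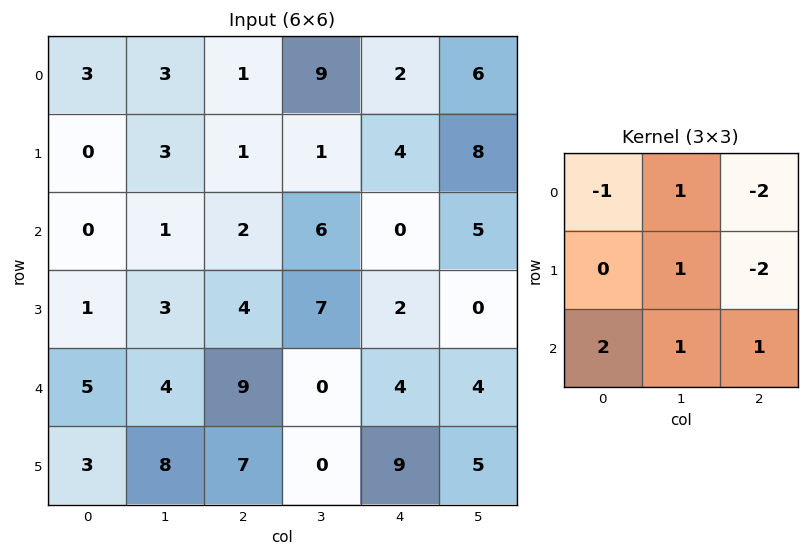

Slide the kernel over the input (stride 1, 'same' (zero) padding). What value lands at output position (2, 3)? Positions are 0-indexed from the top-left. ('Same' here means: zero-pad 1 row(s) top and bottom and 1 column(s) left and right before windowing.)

The receptive field on the zero-padded input at this output position is [1 1 4 / 2 6 0 / 4 7 2]. Elementwise product with the kernel and sum: 1·-1 + 1·1 + 4·-2 + 6·1 + 0·-2 + 4·2 + 7·1 + 2·1.

15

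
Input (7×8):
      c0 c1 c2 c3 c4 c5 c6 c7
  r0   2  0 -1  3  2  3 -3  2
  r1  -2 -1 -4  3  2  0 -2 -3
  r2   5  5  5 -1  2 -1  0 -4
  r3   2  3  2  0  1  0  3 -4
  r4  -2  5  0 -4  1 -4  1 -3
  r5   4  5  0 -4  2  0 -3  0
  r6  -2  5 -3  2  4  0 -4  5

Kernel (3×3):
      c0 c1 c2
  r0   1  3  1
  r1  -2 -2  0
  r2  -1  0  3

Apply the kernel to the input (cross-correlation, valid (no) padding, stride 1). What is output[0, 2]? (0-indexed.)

13

The receptive field on the input at this output position is [-1 3 2 / -4 3 2 / 5 -1 2]. Elementwise product with the kernel and sum: -1·1 + 3·3 + 2·1 + -4·-2 + 3·-2 + 5·-1 + 2·3.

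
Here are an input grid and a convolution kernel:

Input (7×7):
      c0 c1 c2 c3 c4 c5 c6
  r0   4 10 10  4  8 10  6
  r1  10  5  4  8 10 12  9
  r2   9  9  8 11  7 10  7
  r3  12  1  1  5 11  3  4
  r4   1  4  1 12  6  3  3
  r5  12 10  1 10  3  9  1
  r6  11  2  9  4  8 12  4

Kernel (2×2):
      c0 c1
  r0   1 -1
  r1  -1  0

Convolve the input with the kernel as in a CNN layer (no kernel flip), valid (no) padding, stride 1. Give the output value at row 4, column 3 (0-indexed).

The receptive field on the input at this output position is [12 6 / 10 3]. Elementwise product with the kernel and sum: 12·1 + 6·-1 + 10·-1.

-4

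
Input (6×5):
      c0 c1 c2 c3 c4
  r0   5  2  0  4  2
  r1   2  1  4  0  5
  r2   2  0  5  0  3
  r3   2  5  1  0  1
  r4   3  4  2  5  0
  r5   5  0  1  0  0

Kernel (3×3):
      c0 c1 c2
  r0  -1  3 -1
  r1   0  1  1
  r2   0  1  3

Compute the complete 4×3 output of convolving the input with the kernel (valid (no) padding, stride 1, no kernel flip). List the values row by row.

21 3 24
10 17 -3
9 33 -2
21 6 3

Output[0,0]: The receptive field on the input at this output position is [5 2 0 / 2 1 4 / 2 0 5]. Elementwise product with the kernel and sum: 5·-1 + 2·3 + 0·-1 + 1·1 + 4·1 + 0·1 + 5·3.
Output[0,1]: The receptive field on the input at this output position is [2 0 4 / 1 4 0 / 0 5 0]. Elementwise product with the kernel and sum: 2·-1 + 0·3 + 4·-1 + 4·1 + 0·1 + 5·1 + 0·3.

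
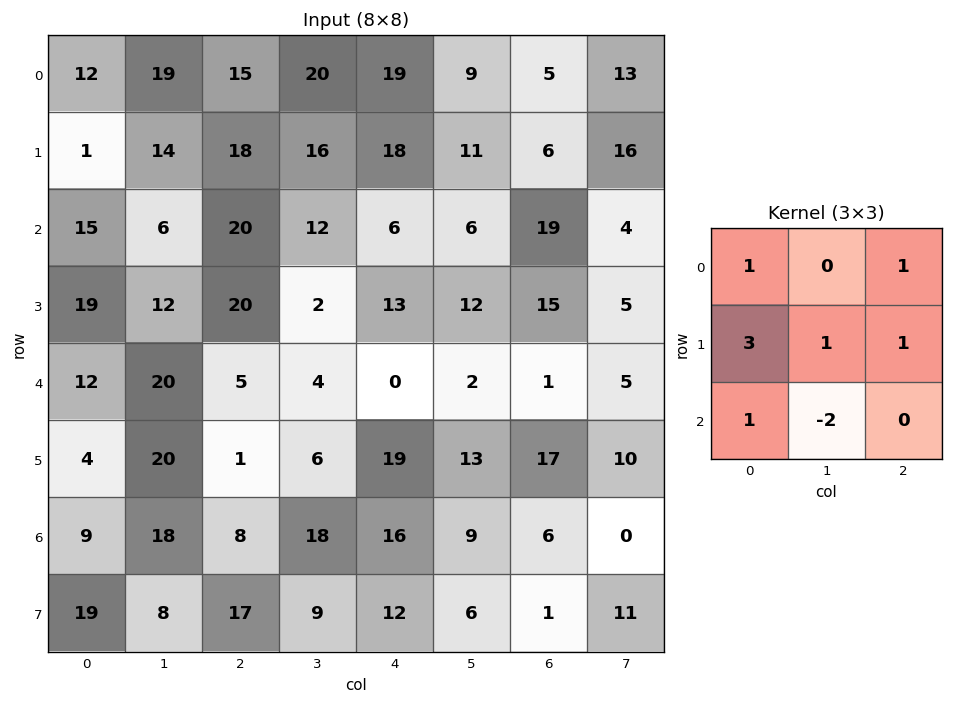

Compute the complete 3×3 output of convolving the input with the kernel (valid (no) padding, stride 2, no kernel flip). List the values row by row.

65 118 89
96 98 87
23 5 86

Output[0,0]: The receptive field on the input at this output position is [12 19 15 / 1 14 18 / 15 6 20]. Elementwise product with the kernel and sum: 12·1 + 15·1 + 1·3 + 14·1 + 18·1 + 15·1 + 6·-2.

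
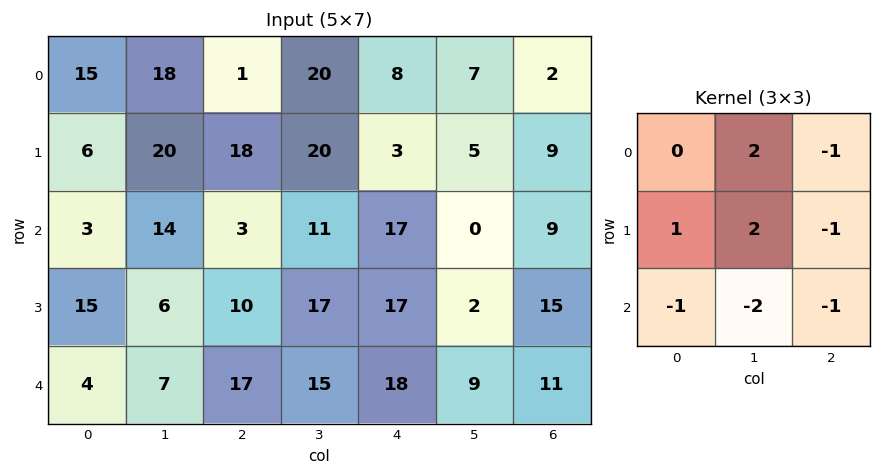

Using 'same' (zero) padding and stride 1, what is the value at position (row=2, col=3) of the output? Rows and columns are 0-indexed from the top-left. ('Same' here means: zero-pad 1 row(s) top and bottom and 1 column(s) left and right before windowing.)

The receptive field on the zero-padded input at this output position is [18 20 3 / 3 11 17 / 10 17 17]. Elementwise product with the kernel and sum: 20·2 + 3·-1 + 3·1 + 11·2 + 17·-1 + 10·-1 + 17·-2 + 17·-1.

-16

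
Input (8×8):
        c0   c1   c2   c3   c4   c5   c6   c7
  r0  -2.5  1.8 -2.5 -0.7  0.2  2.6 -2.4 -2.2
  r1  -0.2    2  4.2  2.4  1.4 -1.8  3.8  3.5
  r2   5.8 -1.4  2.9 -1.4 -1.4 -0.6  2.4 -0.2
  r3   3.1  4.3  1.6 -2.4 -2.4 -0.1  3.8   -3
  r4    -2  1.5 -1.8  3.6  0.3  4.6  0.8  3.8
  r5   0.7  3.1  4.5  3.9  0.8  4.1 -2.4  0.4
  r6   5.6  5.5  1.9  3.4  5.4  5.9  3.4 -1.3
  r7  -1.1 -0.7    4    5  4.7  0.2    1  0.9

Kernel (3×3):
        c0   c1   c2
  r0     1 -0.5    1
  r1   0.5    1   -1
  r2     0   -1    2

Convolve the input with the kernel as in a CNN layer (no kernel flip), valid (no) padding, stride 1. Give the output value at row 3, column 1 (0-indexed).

The receptive field on the input at this output position is [4.3 1.6 -2.4 / 1.5 -1.8 3.6 / 3.1 4.5 3.9]. Elementwise product with the kernel and sum: 4.3·1 + 1.6·-0.5 + -2.4·1 + 1.5·0.5 + -1.8·1 + 3.6·-1 + 4.5·-1 + 3.9·2.

-0.25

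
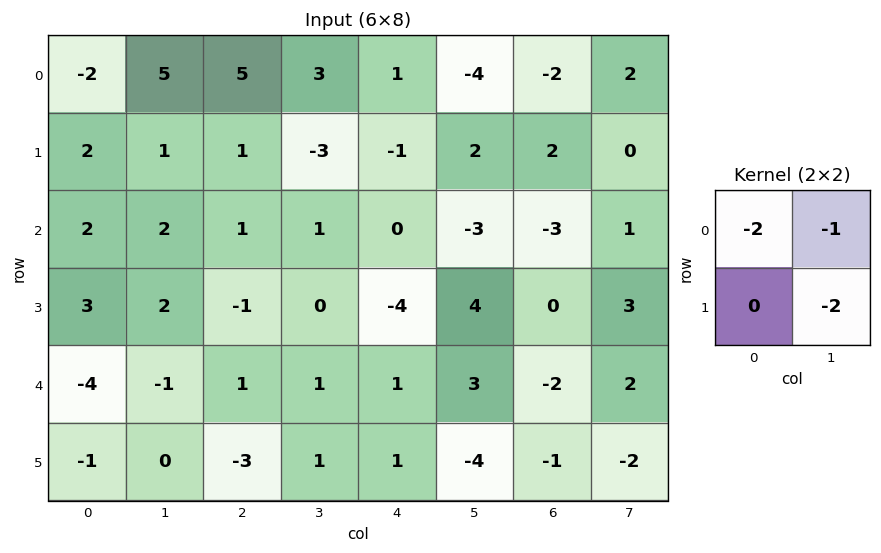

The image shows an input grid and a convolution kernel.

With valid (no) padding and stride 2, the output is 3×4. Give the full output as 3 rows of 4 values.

Output[0,0]: The receptive field on the input at this output position is [-2 5 / 2 1]. Elementwise product with the kernel and sum: -2·-2 + 5·-1 + 1·-2.

-3 -7 -2 2
-10 -3 -5 -1
9 -5 3 6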